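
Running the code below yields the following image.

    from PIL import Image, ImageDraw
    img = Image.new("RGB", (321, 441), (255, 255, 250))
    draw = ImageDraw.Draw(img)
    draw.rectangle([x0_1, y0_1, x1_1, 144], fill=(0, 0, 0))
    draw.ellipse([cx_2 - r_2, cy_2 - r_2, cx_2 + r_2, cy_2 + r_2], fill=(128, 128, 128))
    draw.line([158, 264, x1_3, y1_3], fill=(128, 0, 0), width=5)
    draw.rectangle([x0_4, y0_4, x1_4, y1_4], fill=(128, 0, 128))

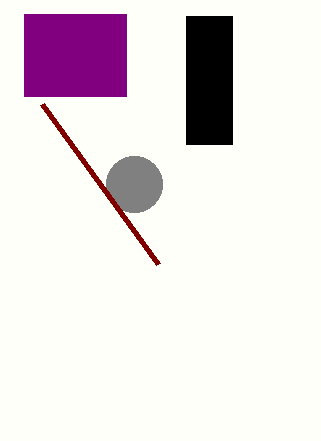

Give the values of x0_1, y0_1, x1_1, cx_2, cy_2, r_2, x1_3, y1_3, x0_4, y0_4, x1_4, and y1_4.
x0_1 = 186, y0_1 = 16, x1_1 = 232, cx_2 = 134, cy_2 = 184, r_2 = 28, x1_3 = 42, y1_3 = 104, x0_4 = 24, y0_4 = 14, x1_4 = 126, y1_4 = 96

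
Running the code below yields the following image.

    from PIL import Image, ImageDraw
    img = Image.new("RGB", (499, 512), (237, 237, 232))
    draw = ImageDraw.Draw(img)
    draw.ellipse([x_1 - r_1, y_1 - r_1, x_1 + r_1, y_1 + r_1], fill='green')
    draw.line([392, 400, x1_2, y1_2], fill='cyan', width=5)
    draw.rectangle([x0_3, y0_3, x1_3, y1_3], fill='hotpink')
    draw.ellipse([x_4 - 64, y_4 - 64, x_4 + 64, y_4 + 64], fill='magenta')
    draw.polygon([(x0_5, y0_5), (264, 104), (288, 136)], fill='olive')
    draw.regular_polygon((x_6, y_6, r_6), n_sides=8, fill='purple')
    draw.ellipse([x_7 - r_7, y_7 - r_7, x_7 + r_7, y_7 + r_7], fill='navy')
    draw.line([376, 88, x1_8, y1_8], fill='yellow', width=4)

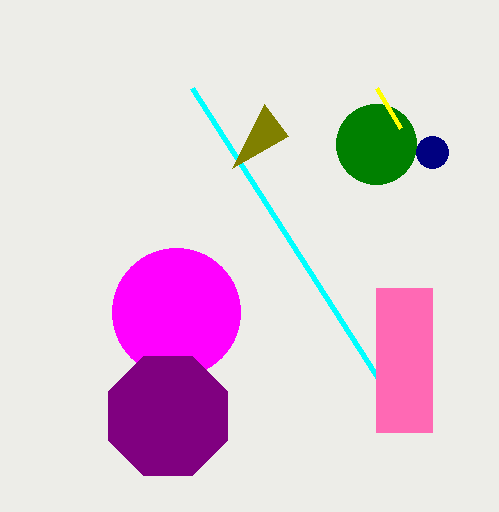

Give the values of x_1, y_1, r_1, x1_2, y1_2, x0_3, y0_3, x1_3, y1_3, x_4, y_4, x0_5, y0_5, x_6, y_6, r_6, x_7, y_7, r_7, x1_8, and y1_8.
x_1 = 376; y_1 = 144; r_1 = 40; x1_2 = 192; y1_2 = 88; x0_3 = 376; y0_3 = 288; x1_3 = 432; y1_3 = 432; x_4 = 176; y_4 = 312; x0_5 = 232; y0_5 = 168; x_6 = 168; y_6 = 416; r_6 = 64; x_7 = 432; y_7 = 152; r_7 = 16; x1_8 = 400; y1_8 = 128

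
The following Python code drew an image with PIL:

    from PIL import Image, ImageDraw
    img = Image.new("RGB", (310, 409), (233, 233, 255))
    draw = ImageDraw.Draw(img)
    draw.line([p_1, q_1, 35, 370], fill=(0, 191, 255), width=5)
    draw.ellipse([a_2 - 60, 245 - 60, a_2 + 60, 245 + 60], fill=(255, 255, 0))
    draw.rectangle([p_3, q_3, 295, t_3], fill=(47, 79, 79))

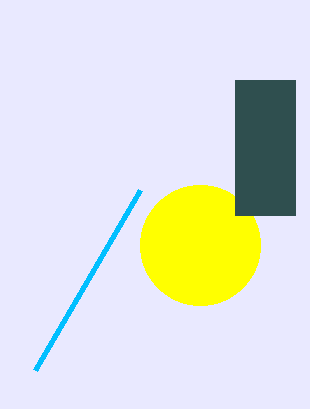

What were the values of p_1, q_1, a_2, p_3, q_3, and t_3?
p_1 = 140; q_1 = 190; a_2 = 200; p_3 = 235; q_3 = 80; t_3 = 215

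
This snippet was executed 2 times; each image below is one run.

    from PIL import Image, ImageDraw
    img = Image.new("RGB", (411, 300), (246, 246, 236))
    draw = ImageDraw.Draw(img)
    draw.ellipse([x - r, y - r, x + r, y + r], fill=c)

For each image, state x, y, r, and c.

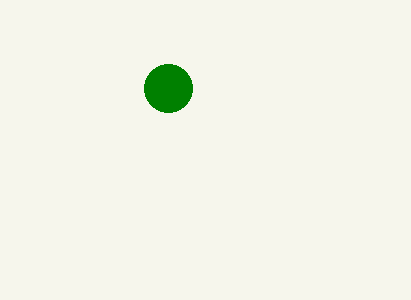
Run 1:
x = 168; y = 88; r = 24; c = 'green'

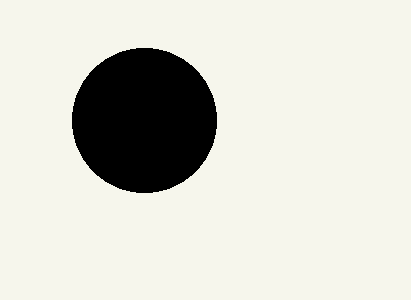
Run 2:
x = 144
y = 120
r = 72
c = 'black'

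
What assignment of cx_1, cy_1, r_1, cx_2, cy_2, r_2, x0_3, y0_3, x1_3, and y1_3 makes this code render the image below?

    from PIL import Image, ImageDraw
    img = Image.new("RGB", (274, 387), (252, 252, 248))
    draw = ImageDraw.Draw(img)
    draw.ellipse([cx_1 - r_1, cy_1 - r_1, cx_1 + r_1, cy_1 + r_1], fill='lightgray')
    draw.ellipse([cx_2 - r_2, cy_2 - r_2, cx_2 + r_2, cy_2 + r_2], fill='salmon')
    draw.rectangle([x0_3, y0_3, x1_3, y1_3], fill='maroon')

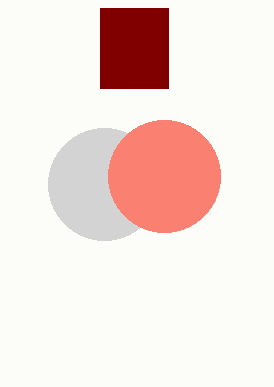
cx_1 = 104
cy_1 = 184
r_1 = 56
cx_2 = 164
cy_2 = 176
r_2 = 56
x0_3 = 100
y0_3 = 8
x1_3 = 168
y1_3 = 88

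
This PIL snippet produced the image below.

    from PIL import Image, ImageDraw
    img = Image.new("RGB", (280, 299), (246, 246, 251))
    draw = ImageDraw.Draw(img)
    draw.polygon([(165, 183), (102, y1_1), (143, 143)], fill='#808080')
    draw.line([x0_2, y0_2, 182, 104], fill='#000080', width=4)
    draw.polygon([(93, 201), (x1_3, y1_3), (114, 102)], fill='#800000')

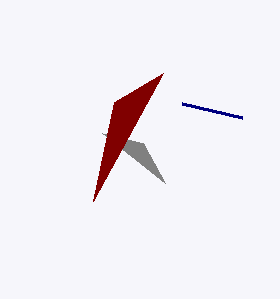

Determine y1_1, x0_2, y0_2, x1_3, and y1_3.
y1_1 = 133, x0_2 = 242, y0_2 = 118, x1_3 = 163, y1_3 = 73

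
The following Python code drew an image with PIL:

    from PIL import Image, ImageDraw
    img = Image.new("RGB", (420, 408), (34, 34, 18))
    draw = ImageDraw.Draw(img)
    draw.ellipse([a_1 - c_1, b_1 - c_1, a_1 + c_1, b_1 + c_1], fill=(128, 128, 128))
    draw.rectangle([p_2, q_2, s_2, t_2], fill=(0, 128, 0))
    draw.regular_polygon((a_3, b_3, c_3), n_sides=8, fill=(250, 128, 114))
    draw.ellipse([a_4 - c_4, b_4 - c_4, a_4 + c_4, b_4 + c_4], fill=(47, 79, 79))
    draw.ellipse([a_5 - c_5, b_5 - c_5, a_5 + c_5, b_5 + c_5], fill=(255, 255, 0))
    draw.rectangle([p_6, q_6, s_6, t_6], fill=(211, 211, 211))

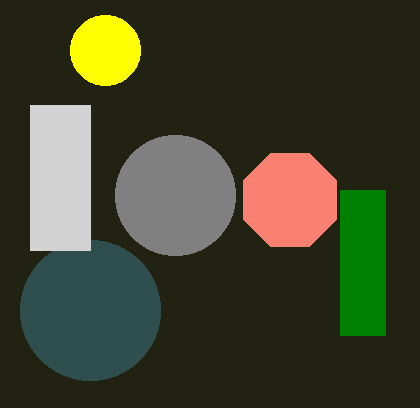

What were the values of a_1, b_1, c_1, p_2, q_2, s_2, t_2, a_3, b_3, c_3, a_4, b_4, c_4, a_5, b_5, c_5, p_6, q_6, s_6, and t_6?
a_1 = 175; b_1 = 195; c_1 = 60; p_2 = 340; q_2 = 190; s_2 = 385; t_2 = 335; a_3 = 290; b_3 = 200; c_3 = 50; a_4 = 90; b_4 = 310; c_4 = 70; a_5 = 105; b_5 = 50; c_5 = 35; p_6 = 30; q_6 = 105; s_6 = 90; t_6 = 250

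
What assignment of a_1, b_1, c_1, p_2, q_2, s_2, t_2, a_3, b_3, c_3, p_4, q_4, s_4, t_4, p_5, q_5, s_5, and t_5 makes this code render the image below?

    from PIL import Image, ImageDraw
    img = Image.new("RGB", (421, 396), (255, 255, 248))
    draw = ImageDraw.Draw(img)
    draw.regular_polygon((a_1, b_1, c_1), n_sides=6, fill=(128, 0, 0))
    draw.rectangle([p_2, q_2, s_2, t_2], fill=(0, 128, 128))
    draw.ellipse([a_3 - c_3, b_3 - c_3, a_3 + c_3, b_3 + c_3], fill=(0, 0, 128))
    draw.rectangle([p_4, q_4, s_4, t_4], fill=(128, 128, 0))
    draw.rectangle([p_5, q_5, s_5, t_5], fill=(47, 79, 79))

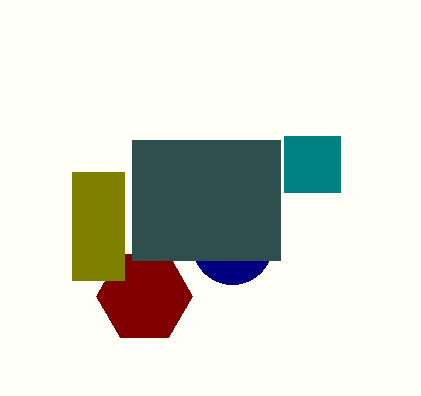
a_1 = 144, b_1 = 296, c_1 = 48, p_2 = 284, q_2 = 136, s_2 = 340, t_2 = 192, a_3 = 232, b_3 = 244, c_3 = 40, p_4 = 72, q_4 = 172, s_4 = 124, t_4 = 280, p_5 = 132, q_5 = 140, s_5 = 280, t_5 = 260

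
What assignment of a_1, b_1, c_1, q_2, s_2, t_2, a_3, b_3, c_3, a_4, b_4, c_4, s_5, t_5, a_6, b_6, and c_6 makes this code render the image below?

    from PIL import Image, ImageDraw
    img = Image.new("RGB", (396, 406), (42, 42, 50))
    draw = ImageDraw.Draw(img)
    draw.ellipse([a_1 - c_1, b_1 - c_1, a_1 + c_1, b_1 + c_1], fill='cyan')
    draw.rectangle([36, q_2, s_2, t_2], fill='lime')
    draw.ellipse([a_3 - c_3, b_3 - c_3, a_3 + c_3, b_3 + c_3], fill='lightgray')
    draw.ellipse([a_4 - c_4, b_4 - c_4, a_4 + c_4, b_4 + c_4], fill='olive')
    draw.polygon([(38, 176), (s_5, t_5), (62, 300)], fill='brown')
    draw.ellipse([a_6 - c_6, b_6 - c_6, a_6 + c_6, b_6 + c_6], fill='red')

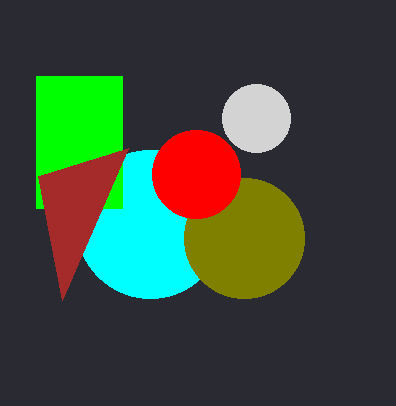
a_1 = 150; b_1 = 224; c_1 = 74; q_2 = 76; s_2 = 122; t_2 = 208; a_3 = 256; b_3 = 118; c_3 = 34; a_4 = 244; b_4 = 238; c_4 = 60; s_5 = 128; t_5 = 148; a_6 = 196; b_6 = 174; c_6 = 44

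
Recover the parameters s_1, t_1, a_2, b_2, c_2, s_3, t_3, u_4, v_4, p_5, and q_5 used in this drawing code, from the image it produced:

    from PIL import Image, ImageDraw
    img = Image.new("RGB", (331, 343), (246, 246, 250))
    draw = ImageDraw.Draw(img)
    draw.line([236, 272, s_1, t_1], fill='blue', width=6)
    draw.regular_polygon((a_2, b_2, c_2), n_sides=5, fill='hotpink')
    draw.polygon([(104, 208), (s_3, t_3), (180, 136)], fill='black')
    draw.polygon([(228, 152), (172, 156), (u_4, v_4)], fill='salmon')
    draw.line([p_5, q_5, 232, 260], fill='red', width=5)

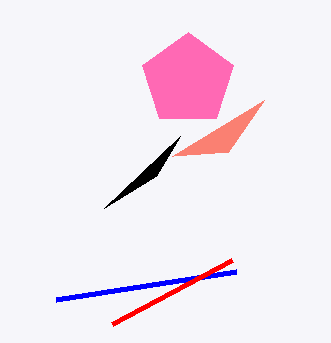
s_1 = 56; t_1 = 300; a_2 = 188; b_2 = 80; c_2 = 48; s_3 = 156; t_3 = 176; u_4 = 264; v_4 = 100; p_5 = 112; q_5 = 324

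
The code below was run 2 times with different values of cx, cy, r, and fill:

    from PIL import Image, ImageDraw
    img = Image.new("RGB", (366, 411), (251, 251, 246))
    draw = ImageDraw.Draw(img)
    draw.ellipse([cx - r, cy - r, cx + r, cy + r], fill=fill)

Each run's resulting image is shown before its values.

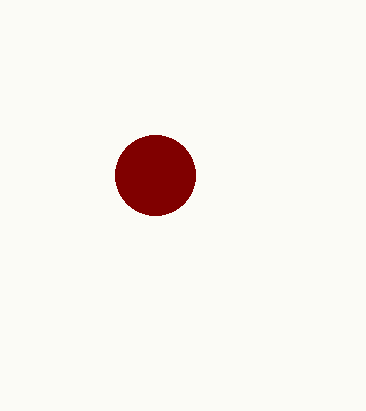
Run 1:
cx = 155, cy = 175, r = 40, fill = 'maroon'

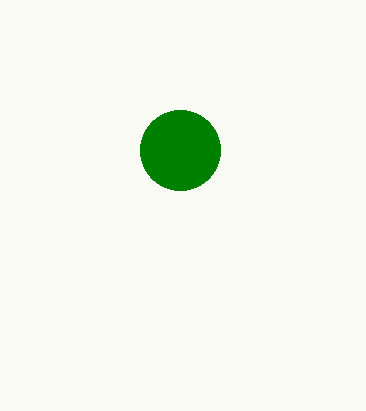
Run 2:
cx = 180; cy = 150; r = 40; fill = 'green'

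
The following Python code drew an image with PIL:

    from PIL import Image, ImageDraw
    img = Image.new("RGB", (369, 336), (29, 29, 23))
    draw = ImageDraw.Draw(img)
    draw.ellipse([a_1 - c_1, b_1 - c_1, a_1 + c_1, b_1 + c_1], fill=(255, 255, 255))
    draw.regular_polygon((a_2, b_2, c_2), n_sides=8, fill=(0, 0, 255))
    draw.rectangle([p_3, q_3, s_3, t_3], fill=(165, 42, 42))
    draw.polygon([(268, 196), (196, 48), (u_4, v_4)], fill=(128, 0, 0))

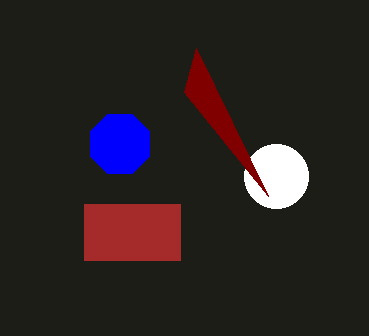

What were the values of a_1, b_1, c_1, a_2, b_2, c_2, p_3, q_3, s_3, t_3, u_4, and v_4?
a_1 = 276, b_1 = 176, c_1 = 32, a_2 = 120, b_2 = 144, c_2 = 32, p_3 = 84, q_3 = 204, s_3 = 180, t_3 = 260, u_4 = 184, v_4 = 92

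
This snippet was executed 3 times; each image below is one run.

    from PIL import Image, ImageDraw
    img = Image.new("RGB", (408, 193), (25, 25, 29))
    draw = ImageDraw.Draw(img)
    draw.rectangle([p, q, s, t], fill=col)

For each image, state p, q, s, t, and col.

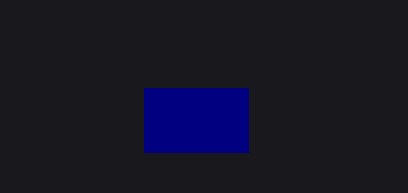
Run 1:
p = 144
q = 88
s = 248
t = 152
col = 'navy'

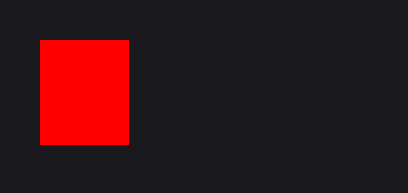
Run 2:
p = 40
q = 40
s = 128
t = 144
col = 'red'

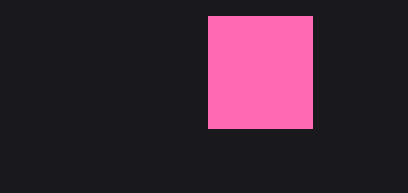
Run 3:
p = 208
q = 16
s = 312
t = 128
col = 'hotpink'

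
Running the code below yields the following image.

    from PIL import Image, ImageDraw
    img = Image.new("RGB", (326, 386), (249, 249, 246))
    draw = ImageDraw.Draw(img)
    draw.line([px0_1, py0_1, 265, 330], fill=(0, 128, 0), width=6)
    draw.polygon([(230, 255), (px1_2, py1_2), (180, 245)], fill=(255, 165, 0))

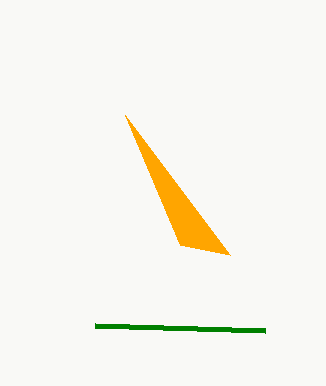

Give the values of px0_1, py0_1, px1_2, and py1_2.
px0_1 = 95; py0_1 = 325; px1_2 = 125; py1_2 = 115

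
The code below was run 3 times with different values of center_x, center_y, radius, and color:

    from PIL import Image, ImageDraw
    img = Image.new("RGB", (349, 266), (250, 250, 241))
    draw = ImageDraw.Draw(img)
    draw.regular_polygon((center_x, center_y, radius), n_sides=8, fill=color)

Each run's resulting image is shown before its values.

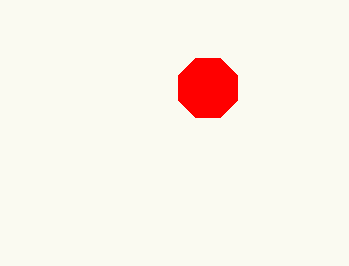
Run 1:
center_x = 208
center_y = 88
radius = 32
color = 'red'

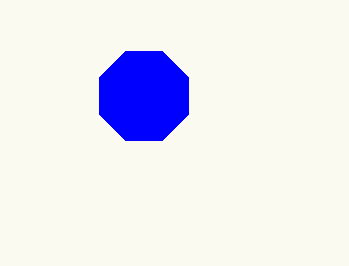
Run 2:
center_x = 144
center_y = 96
radius = 48
color = 'blue'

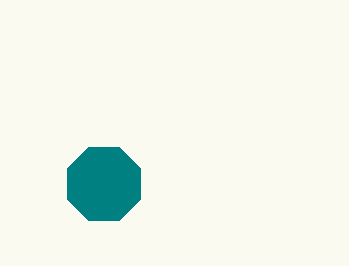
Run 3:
center_x = 104, center_y = 184, radius = 40, color = 'teal'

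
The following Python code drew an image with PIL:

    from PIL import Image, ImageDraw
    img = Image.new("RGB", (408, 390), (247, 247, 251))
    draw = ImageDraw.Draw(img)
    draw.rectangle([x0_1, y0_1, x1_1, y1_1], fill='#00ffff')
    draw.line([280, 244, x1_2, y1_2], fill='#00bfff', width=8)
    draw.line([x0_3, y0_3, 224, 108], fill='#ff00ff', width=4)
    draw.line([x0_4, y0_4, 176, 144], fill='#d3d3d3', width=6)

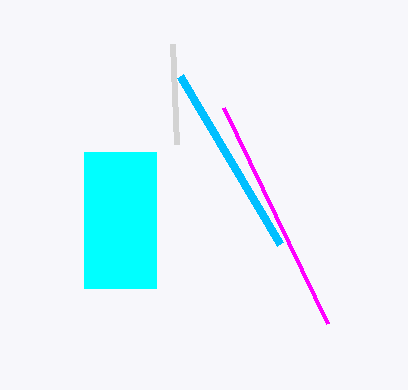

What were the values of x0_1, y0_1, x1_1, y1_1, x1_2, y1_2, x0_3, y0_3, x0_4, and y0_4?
x0_1 = 84
y0_1 = 152
x1_1 = 156
y1_1 = 288
x1_2 = 180
y1_2 = 76
x0_3 = 328
y0_3 = 324
x0_4 = 172
y0_4 = 44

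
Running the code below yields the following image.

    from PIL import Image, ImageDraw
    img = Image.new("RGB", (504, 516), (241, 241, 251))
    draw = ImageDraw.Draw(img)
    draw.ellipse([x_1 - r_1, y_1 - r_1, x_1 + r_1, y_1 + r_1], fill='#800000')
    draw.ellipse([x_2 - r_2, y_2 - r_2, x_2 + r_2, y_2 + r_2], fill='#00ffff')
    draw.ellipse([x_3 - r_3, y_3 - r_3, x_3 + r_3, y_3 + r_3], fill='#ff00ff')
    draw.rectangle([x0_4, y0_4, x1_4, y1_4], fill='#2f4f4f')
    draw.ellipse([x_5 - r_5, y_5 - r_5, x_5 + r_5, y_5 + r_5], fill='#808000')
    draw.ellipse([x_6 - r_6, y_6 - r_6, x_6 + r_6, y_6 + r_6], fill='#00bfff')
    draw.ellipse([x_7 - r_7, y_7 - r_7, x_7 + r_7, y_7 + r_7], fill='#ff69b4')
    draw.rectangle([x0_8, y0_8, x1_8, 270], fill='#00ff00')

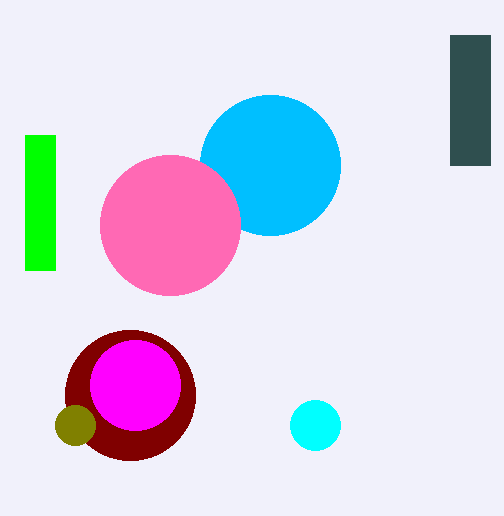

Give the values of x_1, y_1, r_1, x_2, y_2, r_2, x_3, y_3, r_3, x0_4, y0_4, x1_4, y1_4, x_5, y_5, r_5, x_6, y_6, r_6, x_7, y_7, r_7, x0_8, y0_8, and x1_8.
x_1 = 130, y_1 = 395, r_1 = 65, x_2 = 315, y_2 = 425, r_2 = 25, x_3 = 135, y_3 = 385, r_3 = 45, x0_4 = 450, y0_4 = 35, x1_4 = 490, y1_4 = 165, x_5 = 75, y_5 = 425, r_5 = 20, x_6 = 270, y_6 = 165, r_6 = 70, x_7 = 170, y_7 = 225, r_7 = 70, x0_8 = 25, y0_8 = 135, x1_8 = 55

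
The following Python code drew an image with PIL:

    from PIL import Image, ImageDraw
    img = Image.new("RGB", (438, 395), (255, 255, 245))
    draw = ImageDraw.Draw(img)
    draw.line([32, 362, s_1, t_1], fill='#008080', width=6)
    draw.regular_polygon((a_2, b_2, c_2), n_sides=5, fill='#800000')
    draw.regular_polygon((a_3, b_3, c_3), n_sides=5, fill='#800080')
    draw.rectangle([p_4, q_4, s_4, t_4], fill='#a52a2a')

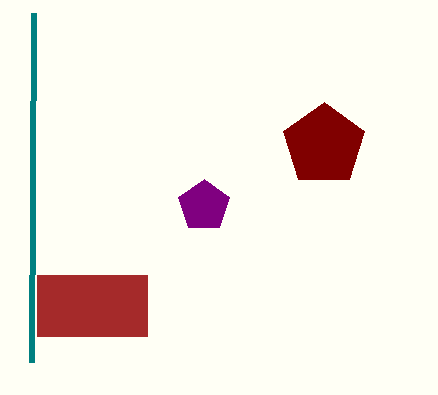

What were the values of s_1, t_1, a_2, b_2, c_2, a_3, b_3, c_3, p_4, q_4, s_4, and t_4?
s_1 = 34; t_1 = 13; a_2 = 324; b_2 = 145; c_2 = 43; a_3 = 204; b_3 = 206; c_3 = 27; p_4 = 37; q_4 = 275; s_4 = 147; t_4 = 336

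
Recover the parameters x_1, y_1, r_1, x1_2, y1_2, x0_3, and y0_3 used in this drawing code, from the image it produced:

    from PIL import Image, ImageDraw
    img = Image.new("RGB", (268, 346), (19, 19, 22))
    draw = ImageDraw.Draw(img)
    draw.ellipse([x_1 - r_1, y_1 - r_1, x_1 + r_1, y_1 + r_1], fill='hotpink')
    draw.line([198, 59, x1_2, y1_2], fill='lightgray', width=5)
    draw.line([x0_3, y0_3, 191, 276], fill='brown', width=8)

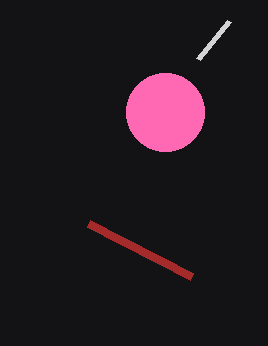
x_1 = 165, y_1 = 112, r_1 = 39, x1_2 = 229, y1_2 = 21, x0_3 = 88, y0_3 = 223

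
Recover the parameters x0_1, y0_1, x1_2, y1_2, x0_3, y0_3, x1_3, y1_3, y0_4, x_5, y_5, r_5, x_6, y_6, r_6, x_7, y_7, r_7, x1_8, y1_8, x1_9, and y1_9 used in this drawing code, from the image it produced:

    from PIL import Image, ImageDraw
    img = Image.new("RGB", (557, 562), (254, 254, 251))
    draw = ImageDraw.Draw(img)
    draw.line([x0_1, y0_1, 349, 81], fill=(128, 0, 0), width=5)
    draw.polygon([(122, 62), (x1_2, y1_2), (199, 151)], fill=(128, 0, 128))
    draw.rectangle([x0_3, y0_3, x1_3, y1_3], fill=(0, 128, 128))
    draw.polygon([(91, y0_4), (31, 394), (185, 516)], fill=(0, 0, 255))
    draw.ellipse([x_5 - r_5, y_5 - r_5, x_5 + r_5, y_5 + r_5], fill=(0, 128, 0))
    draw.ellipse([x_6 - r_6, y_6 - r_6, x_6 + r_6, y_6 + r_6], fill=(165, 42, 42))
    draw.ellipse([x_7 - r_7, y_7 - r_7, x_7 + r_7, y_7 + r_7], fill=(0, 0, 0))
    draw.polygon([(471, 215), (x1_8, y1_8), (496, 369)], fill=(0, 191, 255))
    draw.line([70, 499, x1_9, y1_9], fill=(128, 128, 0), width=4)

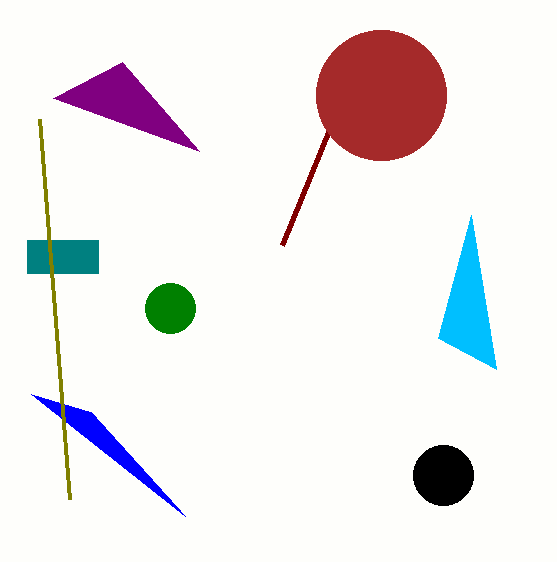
x0_1 = 282; y0_1 = 245; x1_2 = 53; y1_2 = 98; x0_3 = 27; y0_3 = 240; x1_3 = 98; y1_3 = 273; y0_4 = 412; x_5 = 170; y_5 = 308; r_5 = 25; x_6 = 381; y_6 = 95; r_6 = 65; x_7 = 443; y_7 = 475; r_7 = 30; x1_8 = 438; y1_8 = 338; x1_9 = 40; y1_9 = 119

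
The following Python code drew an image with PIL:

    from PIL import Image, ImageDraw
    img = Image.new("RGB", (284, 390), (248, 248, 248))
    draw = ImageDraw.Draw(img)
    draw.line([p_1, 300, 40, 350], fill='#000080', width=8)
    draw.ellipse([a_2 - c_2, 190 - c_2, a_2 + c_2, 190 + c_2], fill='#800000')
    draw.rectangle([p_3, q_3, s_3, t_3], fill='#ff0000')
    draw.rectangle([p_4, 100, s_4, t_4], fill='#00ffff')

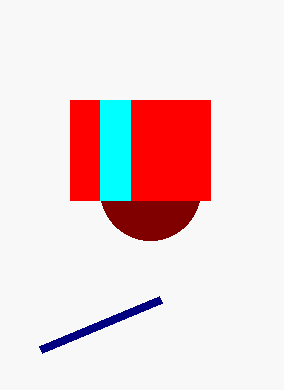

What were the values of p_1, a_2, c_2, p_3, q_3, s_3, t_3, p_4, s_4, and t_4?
p_1 = 160; a_2 = 150; c_2 = 50; p_3 = 70; q_3 = 100; s_3 = 210; t_3 = 200; p_4 = 100; s_4 = 130; t_4 = 200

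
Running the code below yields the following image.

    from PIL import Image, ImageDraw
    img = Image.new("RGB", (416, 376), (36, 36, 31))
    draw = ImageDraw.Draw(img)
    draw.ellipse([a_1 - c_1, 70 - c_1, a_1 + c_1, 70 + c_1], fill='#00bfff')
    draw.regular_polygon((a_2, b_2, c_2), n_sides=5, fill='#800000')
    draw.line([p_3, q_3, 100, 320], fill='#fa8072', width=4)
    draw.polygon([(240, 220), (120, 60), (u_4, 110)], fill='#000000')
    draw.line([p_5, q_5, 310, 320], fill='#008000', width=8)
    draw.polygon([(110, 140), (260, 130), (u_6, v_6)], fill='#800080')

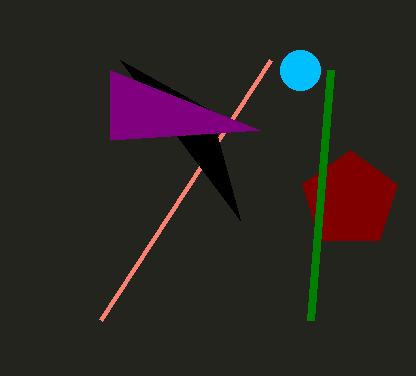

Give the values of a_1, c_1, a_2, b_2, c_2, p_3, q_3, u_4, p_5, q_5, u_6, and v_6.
a_1 = 300; c_1 = 20; a_2 = 350; b_2 = 200; c_2 = 50; p_3 = 270; q_3 = 60; u_4 = 210; p_5 = 330; q_5 = 70; u_6 = 110; v_6 = 70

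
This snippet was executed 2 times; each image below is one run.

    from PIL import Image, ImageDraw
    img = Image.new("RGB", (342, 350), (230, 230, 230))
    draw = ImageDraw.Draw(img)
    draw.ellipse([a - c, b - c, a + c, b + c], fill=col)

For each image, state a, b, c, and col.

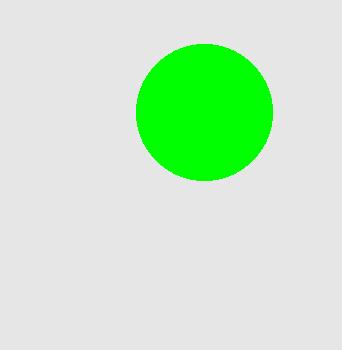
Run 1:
a = 204; b = 112; c = 68; col = 'lime'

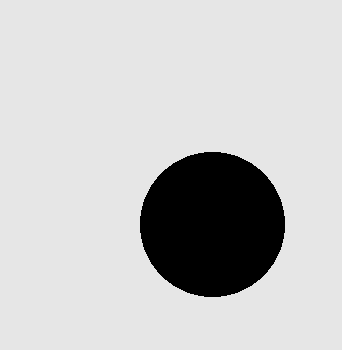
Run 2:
a = 212
b = 224
c = 72
col = 'black'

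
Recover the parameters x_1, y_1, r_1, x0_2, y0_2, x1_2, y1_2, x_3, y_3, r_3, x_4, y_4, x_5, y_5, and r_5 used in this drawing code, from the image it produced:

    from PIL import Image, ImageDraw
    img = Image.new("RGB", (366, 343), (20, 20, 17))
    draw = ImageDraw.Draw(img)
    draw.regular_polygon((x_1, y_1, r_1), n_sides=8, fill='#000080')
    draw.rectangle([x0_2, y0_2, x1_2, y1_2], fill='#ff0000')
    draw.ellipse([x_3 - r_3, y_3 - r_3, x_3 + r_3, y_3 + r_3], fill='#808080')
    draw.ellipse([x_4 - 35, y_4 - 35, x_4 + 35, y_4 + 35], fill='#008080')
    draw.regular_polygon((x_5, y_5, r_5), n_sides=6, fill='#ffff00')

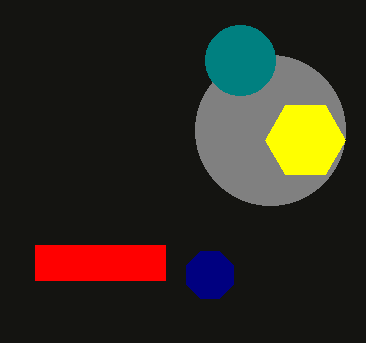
x_1 = 210; y_1 = 275; r_1 = 25; x0_2 = 35; y0_2 = 245; x1_2 = 165; y1_2 = 280; x_3 = 270; y_3 = 130; r_3 = 75; x_4 = 240; y_4 = 60; x_5 = 305; y_5 = 140; r_5 = 40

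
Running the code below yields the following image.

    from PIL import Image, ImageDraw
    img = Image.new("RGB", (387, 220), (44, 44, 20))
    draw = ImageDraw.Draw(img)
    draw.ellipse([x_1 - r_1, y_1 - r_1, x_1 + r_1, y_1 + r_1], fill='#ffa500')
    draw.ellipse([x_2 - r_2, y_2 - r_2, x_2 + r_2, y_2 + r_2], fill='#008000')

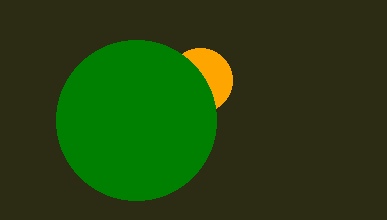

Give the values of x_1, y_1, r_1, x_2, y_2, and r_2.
x_1 = 200; y_1 = 80; r_1 = 32; x_2 = 136; y_2 = 120; r_2 = 80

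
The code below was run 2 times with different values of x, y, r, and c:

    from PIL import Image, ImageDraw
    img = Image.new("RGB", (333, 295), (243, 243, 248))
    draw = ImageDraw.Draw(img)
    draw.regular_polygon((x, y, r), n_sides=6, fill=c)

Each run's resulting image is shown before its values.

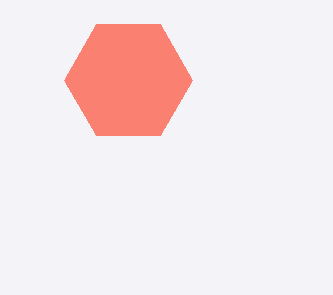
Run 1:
x = 128; y = 80; r = 64; c = 'salmon'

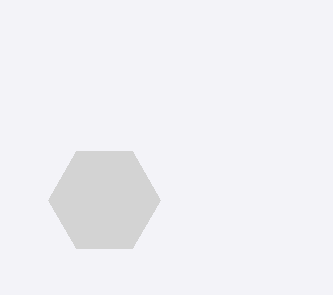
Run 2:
x = 104, y = 200, r = 56, c = 'lightgray'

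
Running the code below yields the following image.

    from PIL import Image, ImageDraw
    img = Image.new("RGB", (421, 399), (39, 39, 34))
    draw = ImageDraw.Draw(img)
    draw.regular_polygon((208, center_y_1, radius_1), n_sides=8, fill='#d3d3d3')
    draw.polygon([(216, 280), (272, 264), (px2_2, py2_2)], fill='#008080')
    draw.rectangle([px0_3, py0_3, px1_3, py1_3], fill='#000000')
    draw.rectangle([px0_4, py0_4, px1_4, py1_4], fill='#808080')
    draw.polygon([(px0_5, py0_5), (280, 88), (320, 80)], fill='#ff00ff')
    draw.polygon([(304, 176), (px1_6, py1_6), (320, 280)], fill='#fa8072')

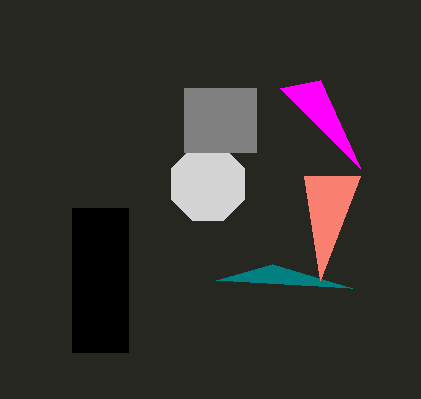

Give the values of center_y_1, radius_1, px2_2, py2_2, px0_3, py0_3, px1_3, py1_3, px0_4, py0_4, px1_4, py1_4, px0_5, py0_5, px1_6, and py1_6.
center_y_1 = 184; radius_1 = 40; px2_2 = 352; py2_2 = 288; px0_3 = 72; py0_3 = 208; px1_3 = 128; py1_3 = 352; px0_4 = 184; py0_4 = 88; px1_4 = 256; py1_4 = 152; px0_5 = 360; py0_5 = 168; px1_6 = 360; py1_6 = 176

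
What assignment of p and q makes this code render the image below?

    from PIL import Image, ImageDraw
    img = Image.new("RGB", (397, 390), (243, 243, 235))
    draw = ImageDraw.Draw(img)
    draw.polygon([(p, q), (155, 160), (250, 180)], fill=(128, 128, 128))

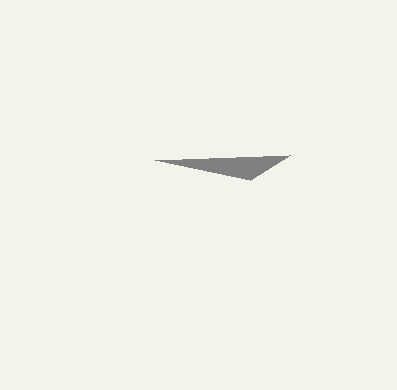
p = 290, q = 155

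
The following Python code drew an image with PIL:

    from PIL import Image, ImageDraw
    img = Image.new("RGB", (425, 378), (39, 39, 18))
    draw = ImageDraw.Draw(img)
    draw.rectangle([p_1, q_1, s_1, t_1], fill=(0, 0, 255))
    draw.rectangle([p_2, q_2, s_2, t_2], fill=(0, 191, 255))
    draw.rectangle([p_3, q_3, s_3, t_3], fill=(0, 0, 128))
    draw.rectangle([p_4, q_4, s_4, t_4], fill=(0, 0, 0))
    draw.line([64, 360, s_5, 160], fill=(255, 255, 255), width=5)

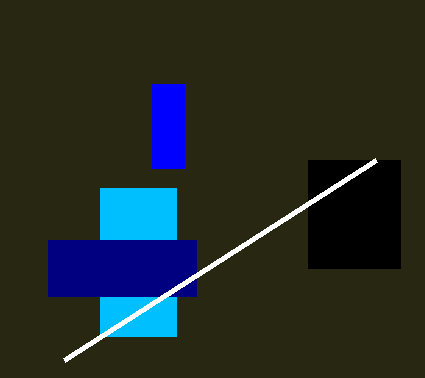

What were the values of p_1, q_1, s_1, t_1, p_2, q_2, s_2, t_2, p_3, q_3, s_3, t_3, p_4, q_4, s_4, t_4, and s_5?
p_1 = 152; q_1 = 84; s_1 = 184; t_1 = 168; p_2 = 100; q_2 = 188; s_2 = 176; t_2 = 336; p_3 = 48; q_3 = 240; s_3 = 196; t_3 = 296; p_4 = 308; q_4 = 160; s_4 = 400; t_4 = 268; s_5 = 376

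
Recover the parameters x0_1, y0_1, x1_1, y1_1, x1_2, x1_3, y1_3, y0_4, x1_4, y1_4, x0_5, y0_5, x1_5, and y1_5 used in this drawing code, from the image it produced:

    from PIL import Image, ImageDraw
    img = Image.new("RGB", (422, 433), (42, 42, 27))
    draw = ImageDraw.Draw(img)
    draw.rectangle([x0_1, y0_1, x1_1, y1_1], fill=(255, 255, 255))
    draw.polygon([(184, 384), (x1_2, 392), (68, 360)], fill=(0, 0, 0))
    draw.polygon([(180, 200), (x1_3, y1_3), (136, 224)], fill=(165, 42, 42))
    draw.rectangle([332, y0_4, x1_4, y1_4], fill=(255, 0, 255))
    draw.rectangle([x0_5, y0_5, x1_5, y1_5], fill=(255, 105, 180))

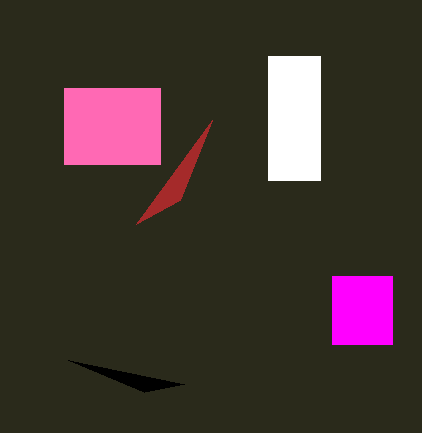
x0_1 = 268
y0_1 = 56
x1_1 = 320
y1_1 = 180
x1_2 = 144
x1_3 = 212
y1_3 = 120
y0_4 = 276
x1_4 = 392
y1_4 = 344
x0_5 = 64
y0_5 = 88
x1_5 = 160
y1_5 = 164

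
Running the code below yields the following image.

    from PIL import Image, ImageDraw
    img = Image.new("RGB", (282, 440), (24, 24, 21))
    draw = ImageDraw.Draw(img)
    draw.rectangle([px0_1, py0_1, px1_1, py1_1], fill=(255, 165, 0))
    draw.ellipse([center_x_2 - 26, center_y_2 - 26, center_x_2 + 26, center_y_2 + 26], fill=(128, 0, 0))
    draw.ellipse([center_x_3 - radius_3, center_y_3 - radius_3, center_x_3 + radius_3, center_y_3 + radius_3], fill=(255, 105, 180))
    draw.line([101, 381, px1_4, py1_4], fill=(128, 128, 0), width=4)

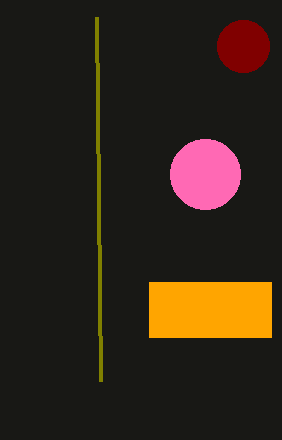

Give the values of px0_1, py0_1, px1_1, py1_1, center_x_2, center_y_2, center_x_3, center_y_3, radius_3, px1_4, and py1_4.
px0_1 = 149; py0_1 = 282; px1_1 = 271; py1_1 = 337; center_x_2 = 243; center_y_2 = 46; center_x_3 = 205; center_y_3 = 174; radius_3 = 35; px1_4 = 97; py1_4 = 17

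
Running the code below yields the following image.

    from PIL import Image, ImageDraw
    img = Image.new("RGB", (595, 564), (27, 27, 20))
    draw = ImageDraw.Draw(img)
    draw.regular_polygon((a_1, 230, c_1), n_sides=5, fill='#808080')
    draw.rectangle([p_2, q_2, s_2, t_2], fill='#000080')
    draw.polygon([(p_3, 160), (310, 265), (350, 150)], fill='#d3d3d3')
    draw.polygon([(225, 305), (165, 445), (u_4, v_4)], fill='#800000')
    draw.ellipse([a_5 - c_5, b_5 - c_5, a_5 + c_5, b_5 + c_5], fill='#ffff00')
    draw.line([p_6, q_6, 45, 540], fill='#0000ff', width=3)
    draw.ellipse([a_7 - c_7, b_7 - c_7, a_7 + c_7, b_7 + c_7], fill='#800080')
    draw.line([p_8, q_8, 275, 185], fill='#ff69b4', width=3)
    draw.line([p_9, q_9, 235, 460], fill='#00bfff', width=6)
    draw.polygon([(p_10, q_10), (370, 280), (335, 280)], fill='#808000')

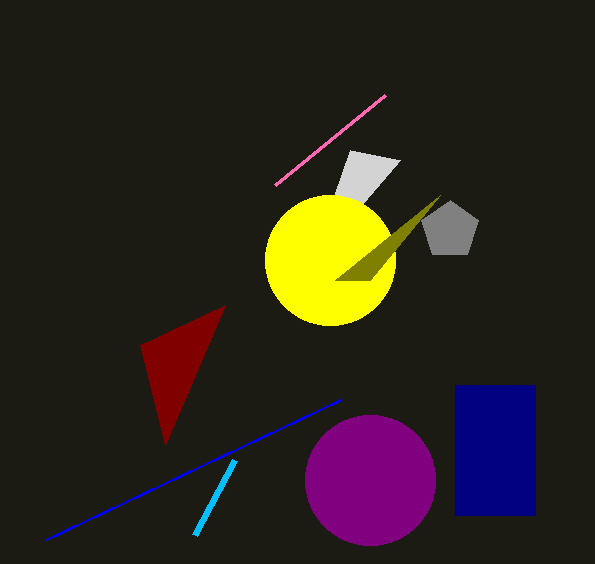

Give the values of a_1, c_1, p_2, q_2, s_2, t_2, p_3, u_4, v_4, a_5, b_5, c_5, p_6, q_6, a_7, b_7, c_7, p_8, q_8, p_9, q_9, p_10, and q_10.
a_1 = 450
c_1 = 30
p_2 = 455
q_2 = 385
s_2 = 535
t_2 = 515
p_3 = 400
u_4 = 140
v_4 = 345
a_5 = 330
b_5 = 260
c_5 = 65
p_6 = 340
q_6 = 400
a_7 = 370
b_7 = 480
c_7 = 65
p_8 = 385
q_8 = 95
p_9 = 195
q_9 = 535
p_10 = 440
q_10 = 195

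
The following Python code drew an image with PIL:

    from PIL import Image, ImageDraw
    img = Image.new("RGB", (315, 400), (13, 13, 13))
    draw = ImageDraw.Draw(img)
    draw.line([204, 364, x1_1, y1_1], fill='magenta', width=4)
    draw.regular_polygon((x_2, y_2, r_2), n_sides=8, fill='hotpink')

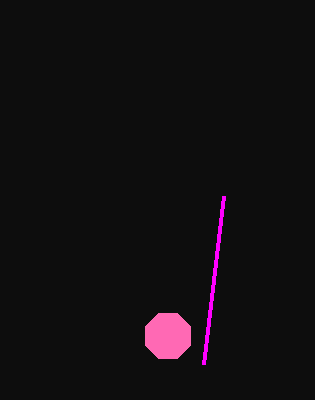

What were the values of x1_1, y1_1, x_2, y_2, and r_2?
x1_1 = 224; y1_1 = 196; x_2 = 168; y_2 = 336; r_2 = 24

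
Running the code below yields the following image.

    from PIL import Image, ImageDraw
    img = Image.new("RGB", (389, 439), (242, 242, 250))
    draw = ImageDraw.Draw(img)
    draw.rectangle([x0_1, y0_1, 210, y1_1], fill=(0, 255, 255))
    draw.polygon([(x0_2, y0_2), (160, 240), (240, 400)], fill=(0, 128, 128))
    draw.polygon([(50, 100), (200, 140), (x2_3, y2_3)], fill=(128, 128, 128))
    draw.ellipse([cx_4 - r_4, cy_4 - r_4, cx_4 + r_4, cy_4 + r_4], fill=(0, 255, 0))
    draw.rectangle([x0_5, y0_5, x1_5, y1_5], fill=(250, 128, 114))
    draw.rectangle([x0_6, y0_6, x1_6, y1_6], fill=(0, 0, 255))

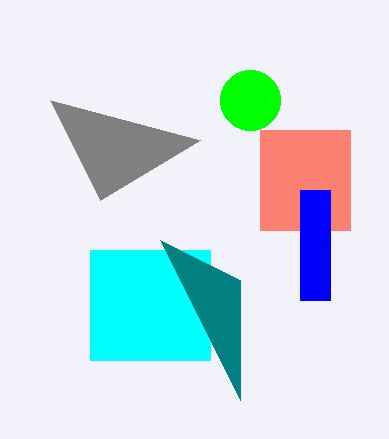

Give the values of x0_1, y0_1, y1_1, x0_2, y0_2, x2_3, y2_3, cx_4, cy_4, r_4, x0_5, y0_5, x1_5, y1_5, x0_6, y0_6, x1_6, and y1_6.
x0_1 = 90
y0_1 = 250
y1_1 = 360
x0_2 = 240
y0_2 = 280
x2_3 = 100
y2_3 = 200
cx_4 = 250
cy_4 = 100
r_4 = 30
x0_5 = 260
y0_5 = 130
x1_5 = 350
y1_5 = 230
x0_6 = 300
y0_6 = 190
x1_6 = 330
y1_6 = 300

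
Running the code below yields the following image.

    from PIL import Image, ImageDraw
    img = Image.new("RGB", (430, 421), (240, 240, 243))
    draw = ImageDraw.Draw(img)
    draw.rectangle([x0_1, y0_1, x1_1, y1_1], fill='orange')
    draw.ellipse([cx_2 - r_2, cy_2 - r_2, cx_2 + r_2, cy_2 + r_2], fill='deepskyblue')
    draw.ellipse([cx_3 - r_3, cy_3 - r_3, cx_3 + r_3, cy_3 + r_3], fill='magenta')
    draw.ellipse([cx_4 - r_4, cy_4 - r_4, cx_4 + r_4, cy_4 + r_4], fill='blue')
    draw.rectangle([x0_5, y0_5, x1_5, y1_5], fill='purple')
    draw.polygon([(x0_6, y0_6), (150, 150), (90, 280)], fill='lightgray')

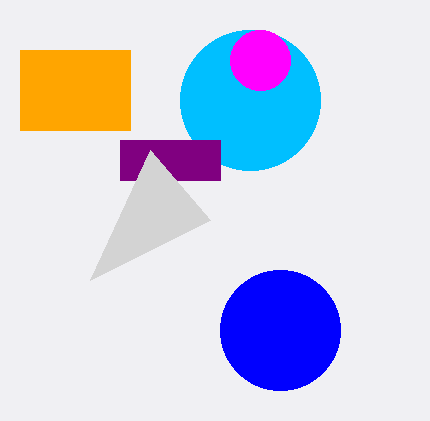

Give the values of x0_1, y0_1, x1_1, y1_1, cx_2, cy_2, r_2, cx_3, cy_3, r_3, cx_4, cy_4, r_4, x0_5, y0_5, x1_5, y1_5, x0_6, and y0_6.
x0_1 = 20, y0_1 = 50, x1_1 = 130, y1_1 = 130, cx_2 = 250, cy_2 = 100, r_2 = 70, cx_3 = 260, cy_3 = 60, r_3 = 30, cx_4 = 280, cy_4 = 330, r_4 = 60, x0_5 = 120, y0_5 = 140, x1_5 = 220, y1_5 = 180, x0_6 = 210, y0_6 = 220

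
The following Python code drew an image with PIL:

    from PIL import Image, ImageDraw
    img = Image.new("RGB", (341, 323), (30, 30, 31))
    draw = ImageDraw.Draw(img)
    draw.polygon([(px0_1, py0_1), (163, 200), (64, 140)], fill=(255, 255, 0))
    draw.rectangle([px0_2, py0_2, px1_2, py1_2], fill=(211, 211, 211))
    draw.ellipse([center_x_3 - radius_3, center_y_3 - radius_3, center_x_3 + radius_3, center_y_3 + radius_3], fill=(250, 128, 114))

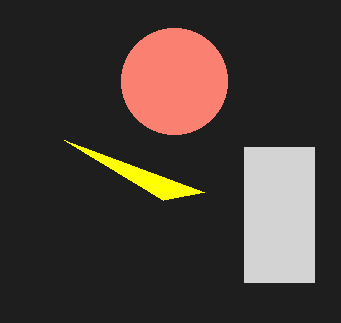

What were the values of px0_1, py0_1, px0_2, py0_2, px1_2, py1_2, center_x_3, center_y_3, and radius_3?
px0_1 = 204
py0_1 = 192
px0_2 = 244
py0_2 = 147
px1_2 = 314
py1_2 = 282
center_x_3 = 174
center_y_3 = 81
radius_3 = 53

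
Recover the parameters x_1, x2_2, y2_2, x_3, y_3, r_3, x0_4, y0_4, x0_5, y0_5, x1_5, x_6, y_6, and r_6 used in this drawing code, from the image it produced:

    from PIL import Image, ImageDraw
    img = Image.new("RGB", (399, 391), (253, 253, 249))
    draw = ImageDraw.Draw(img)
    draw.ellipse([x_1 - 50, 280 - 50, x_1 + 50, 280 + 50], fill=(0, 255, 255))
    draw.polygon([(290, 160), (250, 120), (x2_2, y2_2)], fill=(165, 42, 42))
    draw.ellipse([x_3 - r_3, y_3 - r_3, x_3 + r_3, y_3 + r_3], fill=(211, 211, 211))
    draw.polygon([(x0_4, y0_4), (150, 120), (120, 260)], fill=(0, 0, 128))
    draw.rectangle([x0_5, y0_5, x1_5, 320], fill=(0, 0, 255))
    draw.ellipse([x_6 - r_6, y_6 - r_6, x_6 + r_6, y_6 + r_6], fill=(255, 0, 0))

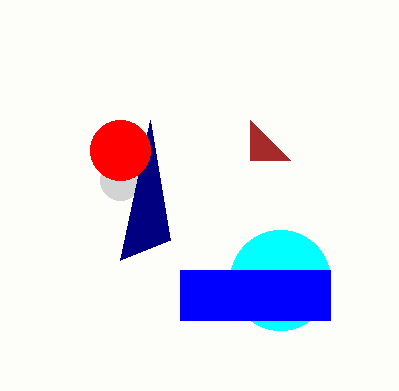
x_1 = 280
x2_2 = 250
y2_2 = 160
x_3 = 120
y_3 = 180
r_3 = 20
x0_4 = 170
y0_4 = 240
x0_5 = 180
y0_5 = 270
x1_5 = 330
x_6 = 120
y_6 = 150
r_6 = 30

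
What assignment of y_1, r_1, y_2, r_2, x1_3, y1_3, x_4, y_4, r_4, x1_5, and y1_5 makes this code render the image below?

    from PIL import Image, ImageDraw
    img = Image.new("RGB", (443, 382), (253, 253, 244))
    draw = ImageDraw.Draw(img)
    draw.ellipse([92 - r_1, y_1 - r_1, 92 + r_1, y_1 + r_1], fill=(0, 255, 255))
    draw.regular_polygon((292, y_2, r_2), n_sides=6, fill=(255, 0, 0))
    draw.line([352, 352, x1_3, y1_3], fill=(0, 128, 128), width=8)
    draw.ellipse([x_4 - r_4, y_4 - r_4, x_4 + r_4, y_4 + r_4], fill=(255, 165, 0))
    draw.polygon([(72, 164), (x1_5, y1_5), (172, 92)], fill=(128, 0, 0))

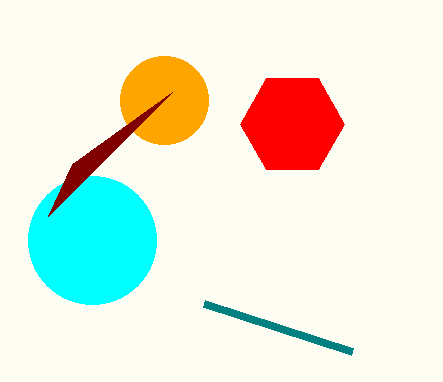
y_1 = 240
r_1 = 64
y_2 = 124
r_2 = 52
x1_3 = 204
y1_3 = 304
x_4 = 164
y_4 = 100
r_4 = 44
x1_5 = 48
y1_5 = 216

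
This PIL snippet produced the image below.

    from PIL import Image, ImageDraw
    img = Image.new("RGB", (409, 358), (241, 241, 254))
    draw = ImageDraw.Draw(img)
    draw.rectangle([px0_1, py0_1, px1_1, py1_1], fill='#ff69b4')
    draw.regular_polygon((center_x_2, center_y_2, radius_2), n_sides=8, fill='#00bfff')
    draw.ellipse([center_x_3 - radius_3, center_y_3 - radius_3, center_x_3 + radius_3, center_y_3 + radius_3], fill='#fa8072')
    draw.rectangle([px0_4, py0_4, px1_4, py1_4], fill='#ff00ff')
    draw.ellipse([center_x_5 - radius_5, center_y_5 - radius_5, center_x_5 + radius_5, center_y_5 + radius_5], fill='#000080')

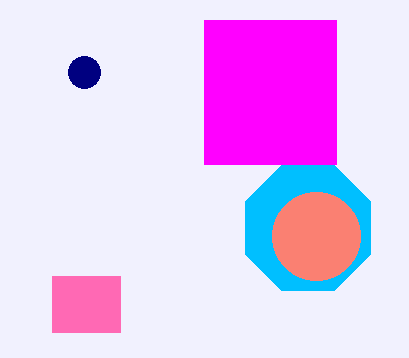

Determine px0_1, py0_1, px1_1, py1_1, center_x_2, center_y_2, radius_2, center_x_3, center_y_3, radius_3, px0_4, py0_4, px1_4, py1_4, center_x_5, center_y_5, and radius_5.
px0_1 = 52
py0_1 = 276
px1_1 = 120
py1_1 = 332
center_x_2 = 308
center_y_2 = 228
radius_2 = 68
center_x_3 = 316
center_y_3 = 236
radius_3 = 44
px0_4 = 204
py0_4 = 20
px1_4 = 336
py1_4 = 164
center_x_5 = 84
center_y_5 = 72
radius_5 = 16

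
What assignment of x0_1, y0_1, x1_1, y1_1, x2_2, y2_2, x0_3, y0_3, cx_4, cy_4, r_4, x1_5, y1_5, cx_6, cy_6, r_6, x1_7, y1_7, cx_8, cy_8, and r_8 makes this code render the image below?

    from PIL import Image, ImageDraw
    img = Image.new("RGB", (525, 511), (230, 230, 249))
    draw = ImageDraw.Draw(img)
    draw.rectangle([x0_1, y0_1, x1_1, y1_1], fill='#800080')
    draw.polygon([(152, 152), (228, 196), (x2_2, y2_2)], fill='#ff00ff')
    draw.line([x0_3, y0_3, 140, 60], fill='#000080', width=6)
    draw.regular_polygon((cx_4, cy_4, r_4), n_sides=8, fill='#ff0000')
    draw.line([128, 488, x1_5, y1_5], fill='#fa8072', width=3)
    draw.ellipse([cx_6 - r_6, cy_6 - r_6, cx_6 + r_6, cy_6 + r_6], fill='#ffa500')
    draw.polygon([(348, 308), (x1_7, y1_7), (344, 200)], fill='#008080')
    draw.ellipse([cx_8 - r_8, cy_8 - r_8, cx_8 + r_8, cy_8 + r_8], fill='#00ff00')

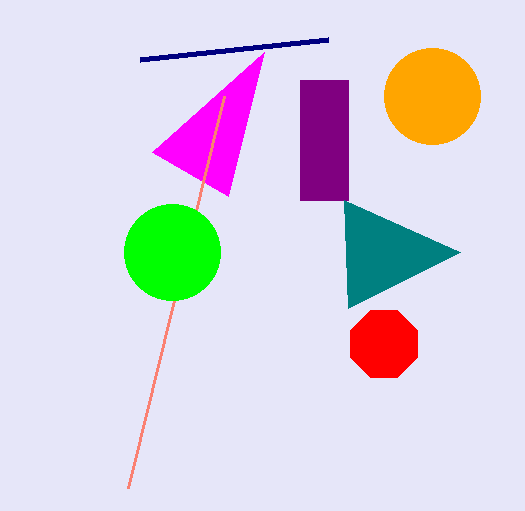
x0_1 = 300; y0_1 = 80; x1_1 = 348; y1_1 = 200; x2_2 = 264; y2_2 = 52; x0_3 = 328; y0_3 = 40; cx_4 = 384; cy_4 = 344; r_4 = 36; x1_5 = 224; y1_5 = 96; cx_6 = 432; cy_6 = 96; r_6 = 48; x1_7 = 460; y1_7 = 252; cx_8 = 172; cy_8 = 252; r_8 = 48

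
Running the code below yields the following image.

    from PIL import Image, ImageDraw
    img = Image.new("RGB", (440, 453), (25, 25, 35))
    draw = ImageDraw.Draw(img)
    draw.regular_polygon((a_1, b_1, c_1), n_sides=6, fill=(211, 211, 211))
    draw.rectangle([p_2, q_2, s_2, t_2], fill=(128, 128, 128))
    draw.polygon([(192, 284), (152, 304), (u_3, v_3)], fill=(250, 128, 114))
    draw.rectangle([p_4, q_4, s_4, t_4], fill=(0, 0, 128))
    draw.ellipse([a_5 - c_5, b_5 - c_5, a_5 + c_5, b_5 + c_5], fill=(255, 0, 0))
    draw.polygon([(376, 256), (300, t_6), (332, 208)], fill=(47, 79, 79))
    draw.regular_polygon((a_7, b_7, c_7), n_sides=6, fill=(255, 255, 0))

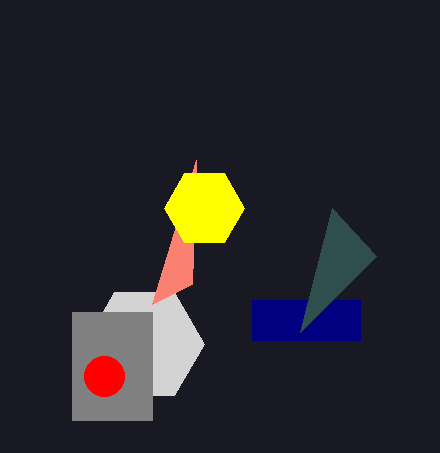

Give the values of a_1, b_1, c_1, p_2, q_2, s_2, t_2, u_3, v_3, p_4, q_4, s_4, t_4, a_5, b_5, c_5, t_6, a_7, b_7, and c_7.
a_1 = 144; b_1 = 344; c_1 = 60; p_2 = 72; q_2 = 312; s_2 = 152; t_2 = 420; u_3 = 196; v_3 = 160; p_4 = 252; q_4 = 300; s_4 = 360; t_4 = 340; a_5 = 104; b_5 = 376; c_5 = 20; t_6 = 332; a_7 = 204; b_7 = 208; c_7 = 40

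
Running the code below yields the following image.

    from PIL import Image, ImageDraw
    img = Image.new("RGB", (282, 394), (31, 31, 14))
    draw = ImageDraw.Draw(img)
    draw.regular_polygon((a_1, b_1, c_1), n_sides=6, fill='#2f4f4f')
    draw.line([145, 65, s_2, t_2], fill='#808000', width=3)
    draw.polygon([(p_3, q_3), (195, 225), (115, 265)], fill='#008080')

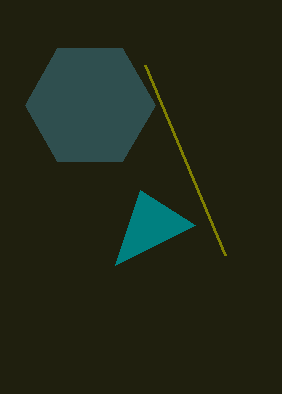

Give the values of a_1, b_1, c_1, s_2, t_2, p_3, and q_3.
a_1 = 90
b_1 = 105
c_1 = 65
s_2 = 225
t_2 = 255
p_3 = 140
q_3 = 190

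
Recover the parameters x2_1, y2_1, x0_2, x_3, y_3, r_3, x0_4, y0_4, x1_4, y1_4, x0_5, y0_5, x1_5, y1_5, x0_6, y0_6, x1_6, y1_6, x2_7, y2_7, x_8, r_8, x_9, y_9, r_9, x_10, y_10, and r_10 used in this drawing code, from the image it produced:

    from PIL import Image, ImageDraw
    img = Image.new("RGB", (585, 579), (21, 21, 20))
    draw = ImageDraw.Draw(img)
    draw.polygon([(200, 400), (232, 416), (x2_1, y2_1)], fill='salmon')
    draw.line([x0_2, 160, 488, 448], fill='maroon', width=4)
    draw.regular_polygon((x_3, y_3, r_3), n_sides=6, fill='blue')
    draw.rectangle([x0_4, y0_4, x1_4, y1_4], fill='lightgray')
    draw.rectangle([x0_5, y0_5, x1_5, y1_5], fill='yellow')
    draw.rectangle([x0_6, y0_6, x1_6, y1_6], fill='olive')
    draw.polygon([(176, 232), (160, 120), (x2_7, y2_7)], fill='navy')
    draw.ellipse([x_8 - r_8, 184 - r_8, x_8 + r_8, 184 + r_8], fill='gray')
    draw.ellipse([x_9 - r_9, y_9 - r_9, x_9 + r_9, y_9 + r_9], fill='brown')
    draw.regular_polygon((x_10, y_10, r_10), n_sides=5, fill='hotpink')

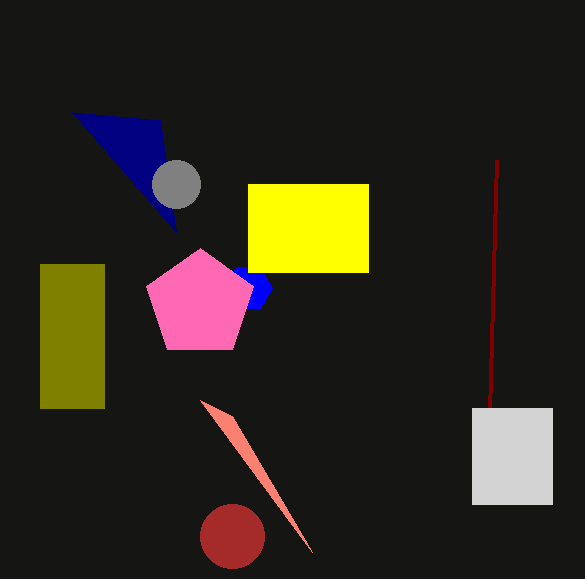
x2_1 = 312, y2_1 = 552, x0_2 = 496, x_3 = 248, y_3 = 288, r_3 = 24, x0_4 = 472, y0_4 = 408, x1_4 = 552, y1_4 = 504, x0_5 = 248, y0_5 = 184, x1_5 = 368, y1_5 = 272, x0_6 = 40, y0_6 = 264, x1_6 = 104, y1_6 = 408, x2_7 = 72, y2_7 = 112, x_8 = 176, r_8 = 24, x_9 = 232, y_9 = 536, r_9 = 32, x_10 = 200, y_10 = 304, r_10 = 56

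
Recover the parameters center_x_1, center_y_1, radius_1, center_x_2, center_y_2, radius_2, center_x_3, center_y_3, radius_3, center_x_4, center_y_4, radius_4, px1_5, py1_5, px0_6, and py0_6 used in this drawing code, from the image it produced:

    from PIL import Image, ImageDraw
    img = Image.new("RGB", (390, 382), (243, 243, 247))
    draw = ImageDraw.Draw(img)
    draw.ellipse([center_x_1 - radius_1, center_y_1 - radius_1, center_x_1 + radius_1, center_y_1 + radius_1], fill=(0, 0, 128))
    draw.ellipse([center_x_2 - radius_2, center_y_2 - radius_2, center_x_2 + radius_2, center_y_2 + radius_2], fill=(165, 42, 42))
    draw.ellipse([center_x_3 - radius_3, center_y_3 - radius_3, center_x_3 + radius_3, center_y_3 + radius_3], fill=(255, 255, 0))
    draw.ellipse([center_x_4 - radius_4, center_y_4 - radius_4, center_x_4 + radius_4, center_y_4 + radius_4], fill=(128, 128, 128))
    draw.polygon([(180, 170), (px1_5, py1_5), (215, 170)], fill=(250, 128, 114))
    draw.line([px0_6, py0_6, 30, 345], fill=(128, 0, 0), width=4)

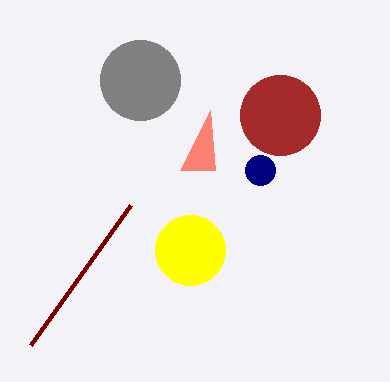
center_x_1 = 260; center_y_1 = 170; radius_1 = 15; center_x_2 = 280; center_y_2 = 115; radius_2 = 40; center_x_3 = 190; center_y_3 = 250; radius_3 = 35; center_x_4 = 140; center_y_4 = 80; radius_4 = 40; px1_5 = 210; py1_5 = 110; px0_6 = 130; py0_6 = 205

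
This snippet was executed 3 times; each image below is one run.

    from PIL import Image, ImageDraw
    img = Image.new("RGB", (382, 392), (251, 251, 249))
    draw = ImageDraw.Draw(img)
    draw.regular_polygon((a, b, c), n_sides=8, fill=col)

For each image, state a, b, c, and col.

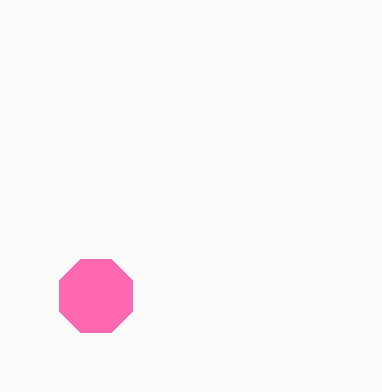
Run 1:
a = 96; b = 296; c = 40; col = 'hotpink'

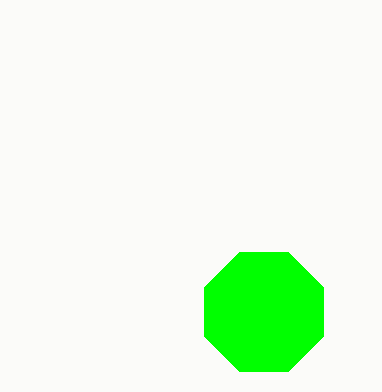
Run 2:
a = 264
b = 312
c = 64
col = 'lime'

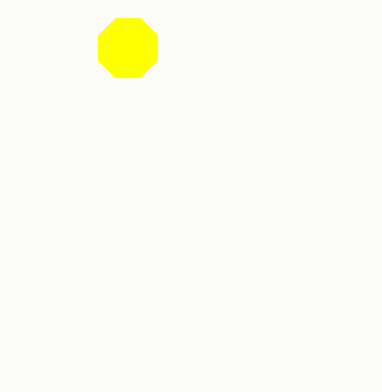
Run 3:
a = 128
b = 48
c = 32
col = 'yellow'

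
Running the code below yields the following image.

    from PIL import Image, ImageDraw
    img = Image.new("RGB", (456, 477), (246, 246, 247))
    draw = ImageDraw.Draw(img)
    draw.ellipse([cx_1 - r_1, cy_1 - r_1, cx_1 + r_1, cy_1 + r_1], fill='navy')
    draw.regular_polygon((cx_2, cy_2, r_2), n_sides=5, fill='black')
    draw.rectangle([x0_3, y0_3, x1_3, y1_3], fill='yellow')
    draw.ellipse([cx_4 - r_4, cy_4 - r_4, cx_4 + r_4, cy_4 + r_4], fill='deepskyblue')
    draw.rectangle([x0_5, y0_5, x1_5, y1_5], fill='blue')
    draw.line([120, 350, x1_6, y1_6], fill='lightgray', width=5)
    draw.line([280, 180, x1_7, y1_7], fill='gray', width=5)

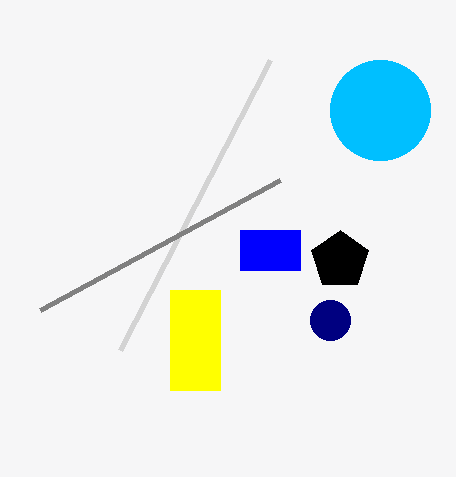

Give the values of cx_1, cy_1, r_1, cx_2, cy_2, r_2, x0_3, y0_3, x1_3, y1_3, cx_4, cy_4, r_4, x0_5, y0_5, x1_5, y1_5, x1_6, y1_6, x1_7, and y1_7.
cx_1 = 330
cy_1 = 320
r_1 = 20
cx_2 = 340
cy_2 = 260
r_2 = 30
x0_3 = 170
y0_3 = 290
x1_3 = 220
y1_3 = 390
cx_4 = 380
cy_4 = 110
r_4 = 50
x0_5 = 240
y0_5 = 230
x1_5 = 300
y1_5 = 270
x1_6 = 270
y1_6 = 60
x1_7 = 40
y1_7 = 310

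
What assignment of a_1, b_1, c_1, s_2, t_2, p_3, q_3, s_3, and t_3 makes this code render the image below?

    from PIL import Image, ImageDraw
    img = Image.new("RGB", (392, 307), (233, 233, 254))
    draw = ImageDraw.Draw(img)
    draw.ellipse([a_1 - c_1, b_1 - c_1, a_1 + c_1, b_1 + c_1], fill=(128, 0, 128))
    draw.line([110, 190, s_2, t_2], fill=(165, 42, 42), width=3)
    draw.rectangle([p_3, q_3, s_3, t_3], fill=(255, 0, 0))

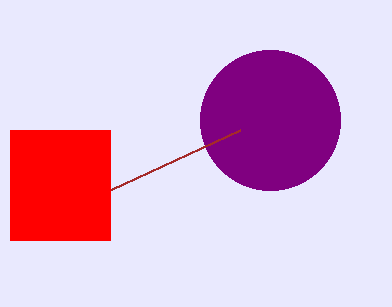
a_1 = 270, b_1 = 120, c_1 = 70, s_2 = 240, t_2 = 130, p_3 = 10, q_3 = 130, s_3 = 110, t_3 = 240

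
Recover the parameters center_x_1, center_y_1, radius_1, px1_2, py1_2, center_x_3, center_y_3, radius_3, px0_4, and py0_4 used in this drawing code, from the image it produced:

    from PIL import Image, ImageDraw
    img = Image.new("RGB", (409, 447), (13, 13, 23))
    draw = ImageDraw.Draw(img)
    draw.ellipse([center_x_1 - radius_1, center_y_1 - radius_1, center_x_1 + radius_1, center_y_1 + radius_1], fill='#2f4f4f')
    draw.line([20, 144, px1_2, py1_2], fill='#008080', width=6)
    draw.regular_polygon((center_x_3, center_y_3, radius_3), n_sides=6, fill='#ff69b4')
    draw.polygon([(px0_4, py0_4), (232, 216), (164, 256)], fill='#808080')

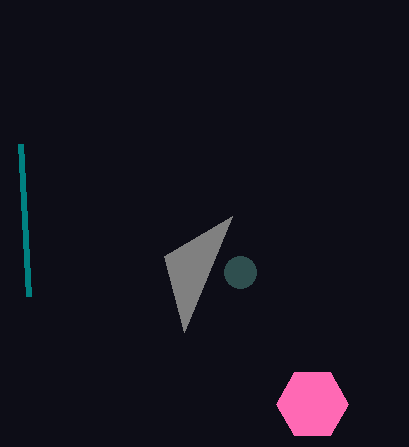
center_x_1 = 240; center_y_1 = 272; radius_1 = 16; px1_2 = 28; py1_2 = 296; center_x_3 = 312; center_y_3 = 404; radius_3 = 36; px0_4 = 184; py0_4 = 332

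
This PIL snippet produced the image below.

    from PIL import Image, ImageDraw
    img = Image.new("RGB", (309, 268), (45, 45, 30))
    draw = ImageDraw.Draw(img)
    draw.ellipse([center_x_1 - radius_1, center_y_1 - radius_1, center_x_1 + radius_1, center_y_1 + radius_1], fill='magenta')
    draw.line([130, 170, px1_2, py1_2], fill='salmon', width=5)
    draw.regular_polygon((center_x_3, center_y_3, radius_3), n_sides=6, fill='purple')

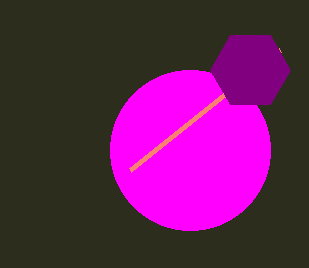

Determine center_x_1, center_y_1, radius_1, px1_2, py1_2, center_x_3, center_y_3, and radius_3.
center_x_1 = 190
center_y_1 = 150
radius_1 = 80
px1_2 = 280
py1_2 = 50
center_x_3 = 250
center_y_3 = 70
radius_3 = 40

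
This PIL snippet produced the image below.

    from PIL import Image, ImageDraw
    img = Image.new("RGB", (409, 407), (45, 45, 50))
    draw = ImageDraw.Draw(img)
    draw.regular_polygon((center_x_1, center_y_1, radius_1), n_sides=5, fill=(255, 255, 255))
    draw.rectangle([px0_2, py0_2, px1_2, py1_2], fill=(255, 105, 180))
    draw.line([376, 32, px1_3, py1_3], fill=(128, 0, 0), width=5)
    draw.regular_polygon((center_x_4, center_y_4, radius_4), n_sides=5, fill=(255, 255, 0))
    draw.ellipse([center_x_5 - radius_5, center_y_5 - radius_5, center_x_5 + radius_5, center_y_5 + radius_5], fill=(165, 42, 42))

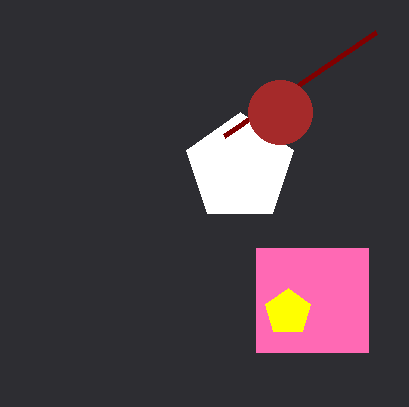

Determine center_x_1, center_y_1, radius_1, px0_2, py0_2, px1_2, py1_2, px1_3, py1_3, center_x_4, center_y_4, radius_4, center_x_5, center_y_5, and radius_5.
center_x_1 = 240, center_y_1 = 168, radius_1 = 56, px0_2 = 256, py0_2 = 248, px1_2 = 368, py1_2 = 352, px1_3 = 224, py1_3 = 136, center_x_4 = 288, center_y_4 = 312, radius_4 = 24, center_x_5 = 280, center_y_5 = 112, radius_5 = 32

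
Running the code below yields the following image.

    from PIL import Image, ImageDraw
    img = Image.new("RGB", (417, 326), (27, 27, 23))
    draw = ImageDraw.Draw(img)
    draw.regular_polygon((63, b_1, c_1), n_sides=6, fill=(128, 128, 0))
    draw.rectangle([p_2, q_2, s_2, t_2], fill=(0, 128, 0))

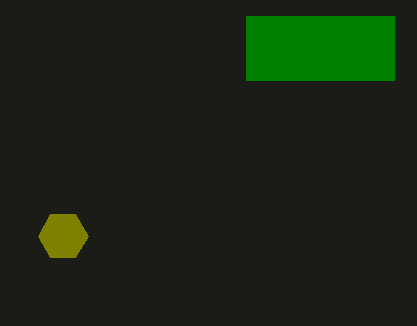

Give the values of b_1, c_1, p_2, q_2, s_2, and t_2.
b_1 = 236
c_1 = 25
p_2 = 246
q_2 = 16
s_2 = 394
t_2 = 80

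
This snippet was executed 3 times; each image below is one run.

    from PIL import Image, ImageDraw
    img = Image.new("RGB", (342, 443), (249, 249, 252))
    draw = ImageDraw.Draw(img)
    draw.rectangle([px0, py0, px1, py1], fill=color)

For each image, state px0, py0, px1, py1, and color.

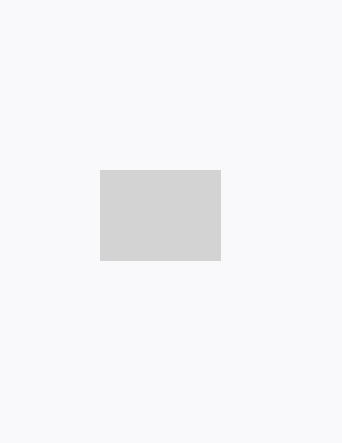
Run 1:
px0 = 100, py0 = 170, px1 = 220, py1 = 260, color = 'lightgray'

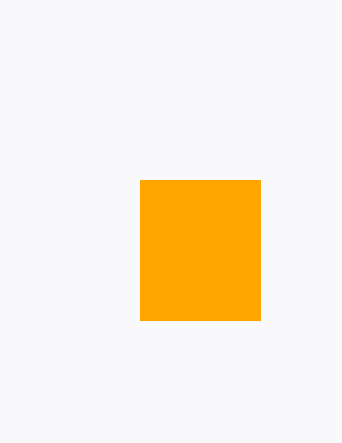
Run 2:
px0 = 140
py0 = 180
px1 = 260
py1 = 320
color = 'orange'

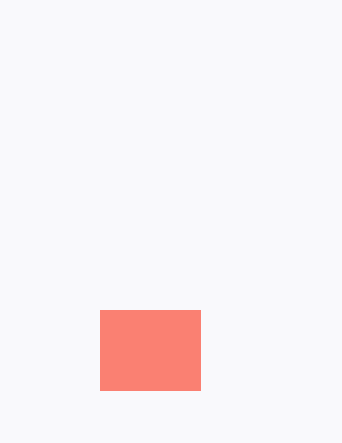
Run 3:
px0 = 100; py0 = 310; px1 = 200; py1 = 390; color = 'salmon'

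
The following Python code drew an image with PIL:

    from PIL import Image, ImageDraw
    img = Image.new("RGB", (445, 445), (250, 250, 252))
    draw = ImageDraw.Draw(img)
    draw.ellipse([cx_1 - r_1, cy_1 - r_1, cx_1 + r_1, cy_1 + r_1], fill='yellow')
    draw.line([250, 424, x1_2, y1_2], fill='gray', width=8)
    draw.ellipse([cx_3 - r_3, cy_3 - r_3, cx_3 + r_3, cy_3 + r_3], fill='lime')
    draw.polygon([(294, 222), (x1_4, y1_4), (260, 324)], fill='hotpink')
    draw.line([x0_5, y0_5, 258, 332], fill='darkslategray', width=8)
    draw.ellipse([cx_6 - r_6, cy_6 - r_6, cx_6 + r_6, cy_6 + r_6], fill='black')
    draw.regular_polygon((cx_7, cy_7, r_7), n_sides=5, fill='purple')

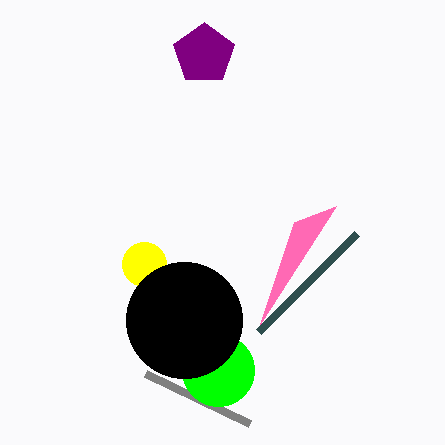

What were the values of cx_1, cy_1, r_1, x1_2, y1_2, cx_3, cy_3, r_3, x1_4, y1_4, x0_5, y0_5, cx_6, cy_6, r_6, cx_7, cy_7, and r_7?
cx_1 = 144, cy_1 = 264, r_1 = 22, x1_2 = 146, y1_2 = 374, cx_3 = 218, cy_3 = 370, r_3 = 36, x1_4 = 336, y1_4 = 206, x0_5 = 356, y0_5 = 234, cx_6 = 184, cy_6 = 320, r_6 = 58, cx_7 = 204, cy_7 = 54, r_7 = 32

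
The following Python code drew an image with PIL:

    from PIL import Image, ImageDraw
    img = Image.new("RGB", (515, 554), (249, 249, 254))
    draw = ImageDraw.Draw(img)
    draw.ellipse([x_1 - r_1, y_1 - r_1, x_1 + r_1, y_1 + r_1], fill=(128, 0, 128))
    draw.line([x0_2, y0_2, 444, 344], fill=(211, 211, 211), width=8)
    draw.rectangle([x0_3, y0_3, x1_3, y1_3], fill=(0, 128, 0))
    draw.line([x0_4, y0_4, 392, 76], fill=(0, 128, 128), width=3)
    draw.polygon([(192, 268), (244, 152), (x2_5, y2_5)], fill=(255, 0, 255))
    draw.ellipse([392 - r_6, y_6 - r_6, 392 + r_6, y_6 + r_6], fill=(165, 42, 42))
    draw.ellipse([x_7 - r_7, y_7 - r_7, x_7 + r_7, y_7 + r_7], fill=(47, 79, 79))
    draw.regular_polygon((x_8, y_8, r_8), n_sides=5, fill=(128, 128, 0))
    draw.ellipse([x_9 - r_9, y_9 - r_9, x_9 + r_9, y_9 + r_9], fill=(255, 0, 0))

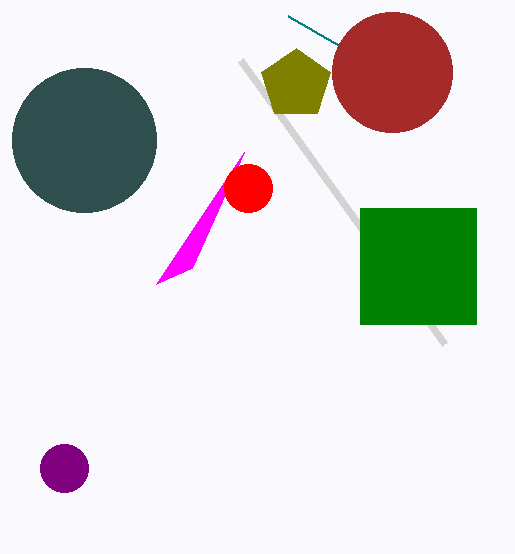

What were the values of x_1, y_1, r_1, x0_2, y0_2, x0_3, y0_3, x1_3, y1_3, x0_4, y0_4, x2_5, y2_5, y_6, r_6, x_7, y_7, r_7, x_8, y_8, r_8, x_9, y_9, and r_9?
x_1 = 64
y_1 = 468
r_1 = 24
x0_2 = 240
y0_2 = 60
x0_3 = 360
y0_3 = 208
x1_3 = 476
y1_3 = 324
x0_4 = 288
y0_4 = 16
x2_5 = 156
y2_5 = 284
y_6 = 72
r_6 = 60
x_7 = 84
y_7 = 140
r_7 = 72
x_8 = 296
y_8 = 84
r_8 = 36
x_9 = 248
y_9 = 188
r_9 = 24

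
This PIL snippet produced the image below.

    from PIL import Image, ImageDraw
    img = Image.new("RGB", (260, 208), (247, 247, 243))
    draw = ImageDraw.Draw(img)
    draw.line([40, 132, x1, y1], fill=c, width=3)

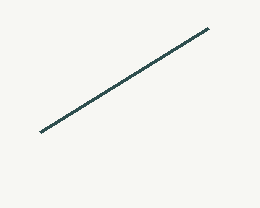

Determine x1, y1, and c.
x1 = 208; y1 = 28; c = 'darkslategray'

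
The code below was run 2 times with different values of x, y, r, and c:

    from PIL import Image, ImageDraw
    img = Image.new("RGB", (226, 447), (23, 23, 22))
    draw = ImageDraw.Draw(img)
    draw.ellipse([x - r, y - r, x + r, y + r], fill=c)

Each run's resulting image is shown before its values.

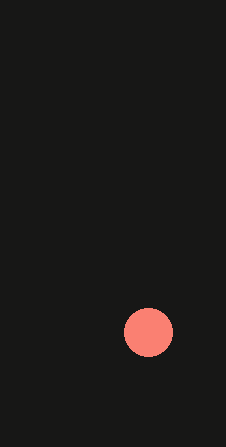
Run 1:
x = 148
y = 332
r = 24
c = 'salmon'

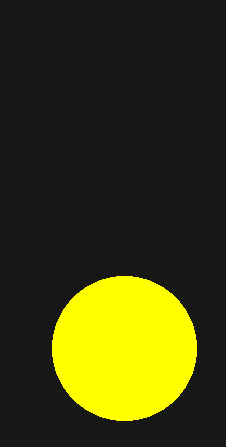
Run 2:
x = 124, y = 348, r = 72, c = 'yellow'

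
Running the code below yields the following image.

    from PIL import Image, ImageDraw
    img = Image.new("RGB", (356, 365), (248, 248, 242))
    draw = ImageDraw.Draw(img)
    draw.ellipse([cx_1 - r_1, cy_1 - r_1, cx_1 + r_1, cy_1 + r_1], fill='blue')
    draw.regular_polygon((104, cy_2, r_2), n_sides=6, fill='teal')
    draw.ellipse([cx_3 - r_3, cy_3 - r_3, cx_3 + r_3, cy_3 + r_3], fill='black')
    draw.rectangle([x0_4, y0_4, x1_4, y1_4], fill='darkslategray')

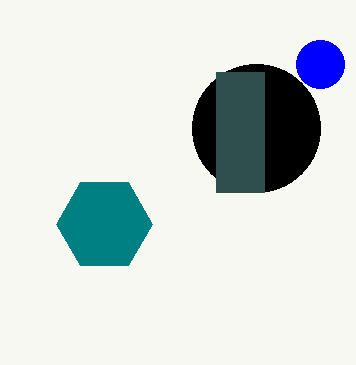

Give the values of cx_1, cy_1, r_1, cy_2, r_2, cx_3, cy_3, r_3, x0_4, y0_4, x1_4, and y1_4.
cx_1 = 320
cy_1 = 64
r_1 = 24
cy_2 = 224
r_2 = 48
cx_3 = 256
cy_3 = 128
r_3 = 64
x0_4 = 216
y0_4 = 72
x1_4 = 264
y1_4 = 192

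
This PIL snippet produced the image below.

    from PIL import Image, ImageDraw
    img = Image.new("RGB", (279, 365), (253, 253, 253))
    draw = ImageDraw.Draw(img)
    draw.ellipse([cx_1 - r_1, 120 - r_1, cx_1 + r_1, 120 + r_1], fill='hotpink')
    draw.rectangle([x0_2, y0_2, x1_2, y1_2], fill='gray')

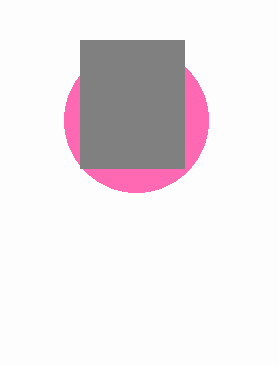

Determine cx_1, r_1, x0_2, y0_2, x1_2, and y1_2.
cx_1 = 136
r_1 = 72
x0_2 = 80
y0_2 = 40
x1_2 = 184
y1_2 = 168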